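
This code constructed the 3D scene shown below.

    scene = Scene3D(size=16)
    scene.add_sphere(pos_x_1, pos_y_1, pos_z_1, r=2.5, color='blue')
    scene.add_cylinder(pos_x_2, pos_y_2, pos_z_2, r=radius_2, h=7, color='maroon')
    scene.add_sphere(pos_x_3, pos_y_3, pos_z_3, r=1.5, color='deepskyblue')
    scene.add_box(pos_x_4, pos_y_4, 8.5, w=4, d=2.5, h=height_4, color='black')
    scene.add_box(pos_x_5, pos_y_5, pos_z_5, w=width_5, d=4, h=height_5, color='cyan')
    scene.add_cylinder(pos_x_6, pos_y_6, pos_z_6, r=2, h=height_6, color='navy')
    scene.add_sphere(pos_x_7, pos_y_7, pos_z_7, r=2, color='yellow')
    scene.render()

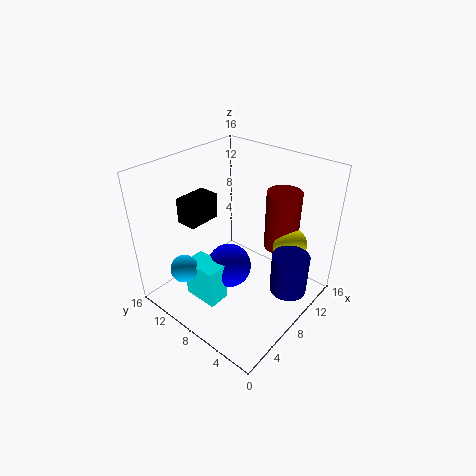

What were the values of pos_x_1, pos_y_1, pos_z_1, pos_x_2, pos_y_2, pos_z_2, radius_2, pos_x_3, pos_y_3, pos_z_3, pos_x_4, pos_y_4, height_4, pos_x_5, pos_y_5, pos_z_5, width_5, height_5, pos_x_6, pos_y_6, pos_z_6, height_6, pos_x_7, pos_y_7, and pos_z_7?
pos_x_1 = 7
pos_y_1 = 8.5
pos_z_1 = 4.5
pos_x_2 = 13
pos_y_2 = 5.5
pos_z_2 = 5.5
radius_2 = 2
pos_x_3 = 2.5
pos_y_3 = 11
pos_z_3 = 5.5
pos_x_4 = 5.5
pos_y_4 = 12.5
height_4 = 3
pos_x_5 = 3
pos_y_5 = 7.5
pos_z_5 = 1.5
width_5 = 2.5
height_5 = 4.5
pos_x_6 = 9.5
pos_y_6 = 2
pos_z_6 = 3
height_6 = 4.5
pos_x_7 = 12.5
pos_y_7 = 4
pos_z_7 = 6.5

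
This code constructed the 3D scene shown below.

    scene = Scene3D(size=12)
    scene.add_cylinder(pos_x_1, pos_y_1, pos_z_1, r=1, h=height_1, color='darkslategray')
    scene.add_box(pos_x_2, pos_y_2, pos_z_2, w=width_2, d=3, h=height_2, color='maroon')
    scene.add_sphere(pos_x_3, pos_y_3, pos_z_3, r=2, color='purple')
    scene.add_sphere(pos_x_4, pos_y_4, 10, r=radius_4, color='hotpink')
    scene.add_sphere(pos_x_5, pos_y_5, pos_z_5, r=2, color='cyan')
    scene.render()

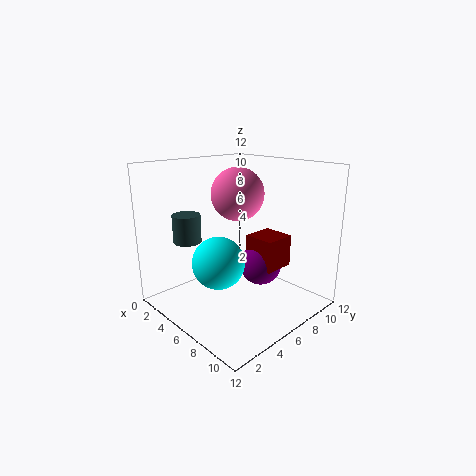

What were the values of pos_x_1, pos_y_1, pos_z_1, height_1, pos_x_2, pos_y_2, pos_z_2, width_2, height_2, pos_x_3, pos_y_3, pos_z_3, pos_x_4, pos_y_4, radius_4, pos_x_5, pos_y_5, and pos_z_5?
pos_x_1 = 6
pos_y_1 = 1
pos_z_1 = 7
height_1 = 2
pos_x_2 = 4
pos_y_2 = 9
pos_z_2 = 2
width_2 = 3
height_2 = 3
pos_x_3 = 5
pos_y_3 = 10
pos_z_3 = 2
pos_x_4 = 7
pos_y_4 = 5
radius_4 = 2
pos_x_5 = 7
pos_y_5 = 3
pos_z_5 = 5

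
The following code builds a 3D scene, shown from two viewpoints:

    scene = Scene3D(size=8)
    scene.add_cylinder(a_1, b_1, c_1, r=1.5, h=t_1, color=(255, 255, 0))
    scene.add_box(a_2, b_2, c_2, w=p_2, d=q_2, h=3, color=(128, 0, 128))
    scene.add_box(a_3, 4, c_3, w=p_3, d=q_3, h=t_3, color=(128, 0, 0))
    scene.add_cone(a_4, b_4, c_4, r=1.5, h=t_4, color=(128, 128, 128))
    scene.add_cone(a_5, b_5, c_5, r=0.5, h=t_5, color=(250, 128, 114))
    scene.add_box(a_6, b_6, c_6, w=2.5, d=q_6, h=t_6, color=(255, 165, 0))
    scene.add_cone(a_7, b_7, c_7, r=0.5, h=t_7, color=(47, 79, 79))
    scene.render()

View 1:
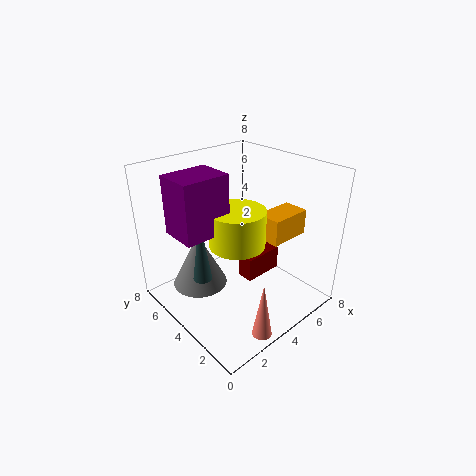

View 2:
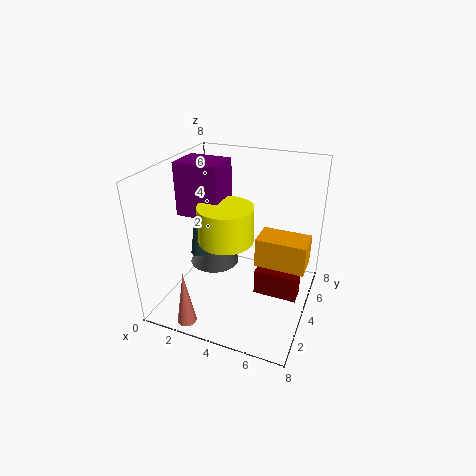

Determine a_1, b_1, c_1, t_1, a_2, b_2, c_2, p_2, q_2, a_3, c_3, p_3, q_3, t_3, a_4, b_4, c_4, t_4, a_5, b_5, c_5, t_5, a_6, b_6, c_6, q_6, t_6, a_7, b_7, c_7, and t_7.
a_1 = 3.5
b_1 = 3.5
c_1 = 4
t_1 = 2
a_2 = 0.5
b_2 = 3.5
c_2 = 5
p_2 = 2.5
q_2 = 2
a_3 = 5
c_3 = 0.5
p_3 = 2.5
q_3 = 1
t_3 = 1.5
a_4 = 2
b_4 = 5
c_4 = 1.5
t_4 = 3
a_5 = 2.5
b_5 = 0.5
c_5 = 0.5
t_5 = 3
a_6 = 5.5
b_6 = 2.5
c_6 = 3.5
q_6 = 1.5
t_6 = 1.5
a_7 = 1.5
b_7 = 4
c_7 = 2.5
t_7 = 3.5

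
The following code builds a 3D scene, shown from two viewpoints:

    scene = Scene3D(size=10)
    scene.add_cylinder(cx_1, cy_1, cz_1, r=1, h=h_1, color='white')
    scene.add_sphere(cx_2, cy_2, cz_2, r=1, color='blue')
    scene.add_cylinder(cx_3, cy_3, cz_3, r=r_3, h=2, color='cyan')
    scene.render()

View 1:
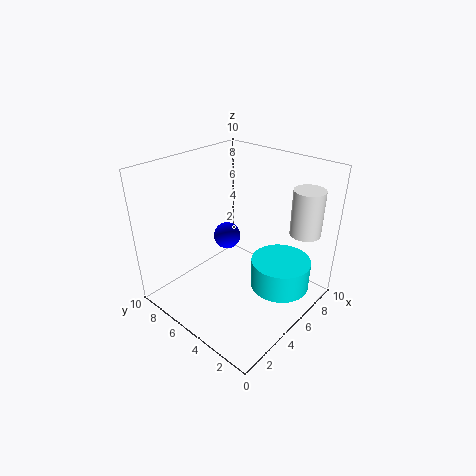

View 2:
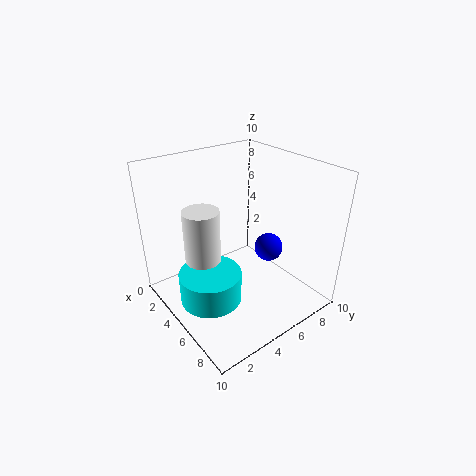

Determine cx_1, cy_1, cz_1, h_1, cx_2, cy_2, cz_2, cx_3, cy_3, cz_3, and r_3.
cx_1 = 7, cy_1 = 1, cz_1 = 6, h_1 = 3, cx_2 = 6, cy_2 = 7, cz_2 = 4, cx_3 = 6, cy_3 = 2, cz_3 = 2, r_3 = 2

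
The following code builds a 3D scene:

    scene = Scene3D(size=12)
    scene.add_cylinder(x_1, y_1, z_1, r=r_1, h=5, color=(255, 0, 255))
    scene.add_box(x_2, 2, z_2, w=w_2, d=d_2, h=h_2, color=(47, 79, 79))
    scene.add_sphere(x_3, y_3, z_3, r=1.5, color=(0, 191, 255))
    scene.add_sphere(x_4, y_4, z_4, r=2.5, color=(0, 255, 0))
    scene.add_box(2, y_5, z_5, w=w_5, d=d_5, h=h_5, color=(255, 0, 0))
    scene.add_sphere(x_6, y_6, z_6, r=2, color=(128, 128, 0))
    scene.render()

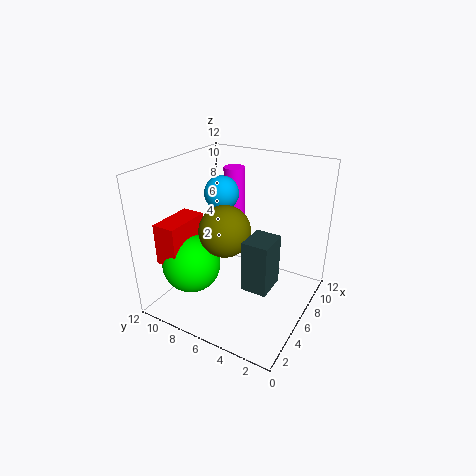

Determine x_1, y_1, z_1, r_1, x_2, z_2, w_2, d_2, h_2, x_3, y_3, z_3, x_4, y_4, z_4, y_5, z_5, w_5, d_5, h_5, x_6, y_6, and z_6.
x_1 = 10.5
y_1 = 9
z_1 = 5.5
r_1 = 1
x_2 = 3
z_2 = 3.5
w_2 = 2.5
d_2 = 2
h_2 = 4
x_3 = 7.5
y_3 = 8.5
z_3 = 9
x_4 = 4
y_4 = 9.5
z_4 = 3.5
y_5 = 9.5
z_5 = 4
w_5 = 4
d_5 = 2
h_5 = 3.5
x_6 = 4
y_6 = 6
z_6 = 7.5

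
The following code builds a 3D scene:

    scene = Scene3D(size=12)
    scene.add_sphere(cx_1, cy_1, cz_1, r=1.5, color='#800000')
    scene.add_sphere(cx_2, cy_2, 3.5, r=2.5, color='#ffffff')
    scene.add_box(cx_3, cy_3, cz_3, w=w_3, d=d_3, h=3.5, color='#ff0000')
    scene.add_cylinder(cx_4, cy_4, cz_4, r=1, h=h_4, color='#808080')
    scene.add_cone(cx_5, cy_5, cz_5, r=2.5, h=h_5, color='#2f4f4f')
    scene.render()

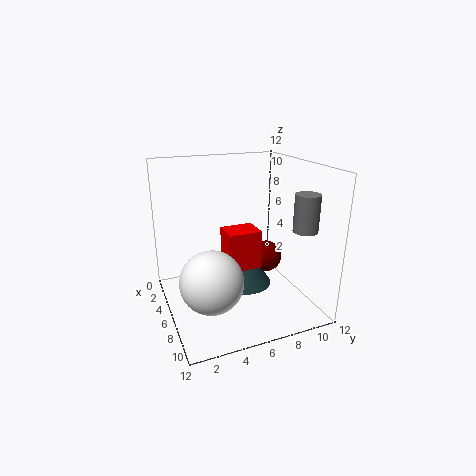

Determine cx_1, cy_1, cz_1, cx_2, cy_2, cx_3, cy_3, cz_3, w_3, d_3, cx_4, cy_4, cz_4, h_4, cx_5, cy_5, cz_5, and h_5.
cx_1 = 3.5, cy_1 = 10, cz_1 = 2.5, cx_2 = 8, cy_2 = 3, cx_3 = 3, cy_3 = 5.5, cz_3 = 2.5, w_3 = 2.5, d_3 = 3, cx_4 = 9, cy_4 = 10.5, cz_4 = 7, h_4 = 3, cx_5 = 4, cy_5 = 7.5, cz_5 = 0.5, h_5 = 3.5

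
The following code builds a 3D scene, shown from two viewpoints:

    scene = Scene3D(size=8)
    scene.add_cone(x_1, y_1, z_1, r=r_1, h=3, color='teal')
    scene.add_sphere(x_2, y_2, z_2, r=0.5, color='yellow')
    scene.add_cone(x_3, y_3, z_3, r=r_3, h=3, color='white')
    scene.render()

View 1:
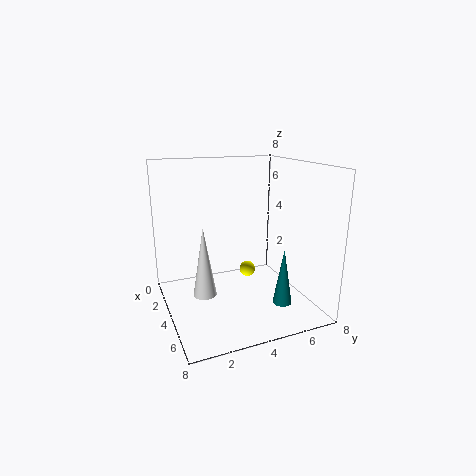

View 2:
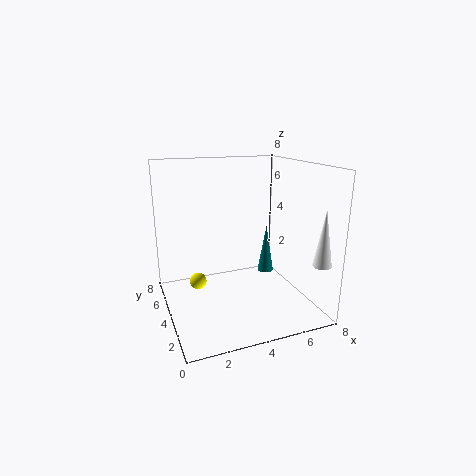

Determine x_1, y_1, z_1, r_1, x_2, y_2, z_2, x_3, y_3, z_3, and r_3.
x_1 = 6.5, y_1 = 5.5, z_1 = 1, r_1 = 0.5, x_2 = 2, y_2 = 5.5, z_2 = 1, x_3 = 7.5, y_3 = 1, z_3 = 3, r_3 = 0.5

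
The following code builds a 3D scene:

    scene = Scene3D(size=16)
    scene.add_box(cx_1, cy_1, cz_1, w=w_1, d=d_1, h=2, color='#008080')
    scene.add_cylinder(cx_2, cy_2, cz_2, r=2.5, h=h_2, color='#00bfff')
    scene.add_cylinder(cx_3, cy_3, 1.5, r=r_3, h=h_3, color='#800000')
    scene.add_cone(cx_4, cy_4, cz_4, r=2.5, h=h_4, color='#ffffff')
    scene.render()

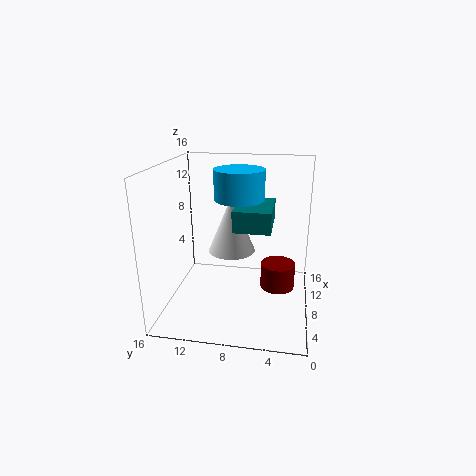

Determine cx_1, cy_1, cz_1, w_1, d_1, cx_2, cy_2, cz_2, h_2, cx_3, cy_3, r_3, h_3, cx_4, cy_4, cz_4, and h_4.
cx_1 = 2
cy_1 = 4
cz_1 = 11
w_1 = 5
d_1 = 3.5
cx_2 = 6
cy_2 = 7.5
cz_2 = 13
h_2 = 3
cx_3 = 9.5
cy_3 = 3.5
r_3 = 2
h_3 = 3
cx_4 = 7
cy_4 = 8.5
cz_4 = 7
h_4 = 6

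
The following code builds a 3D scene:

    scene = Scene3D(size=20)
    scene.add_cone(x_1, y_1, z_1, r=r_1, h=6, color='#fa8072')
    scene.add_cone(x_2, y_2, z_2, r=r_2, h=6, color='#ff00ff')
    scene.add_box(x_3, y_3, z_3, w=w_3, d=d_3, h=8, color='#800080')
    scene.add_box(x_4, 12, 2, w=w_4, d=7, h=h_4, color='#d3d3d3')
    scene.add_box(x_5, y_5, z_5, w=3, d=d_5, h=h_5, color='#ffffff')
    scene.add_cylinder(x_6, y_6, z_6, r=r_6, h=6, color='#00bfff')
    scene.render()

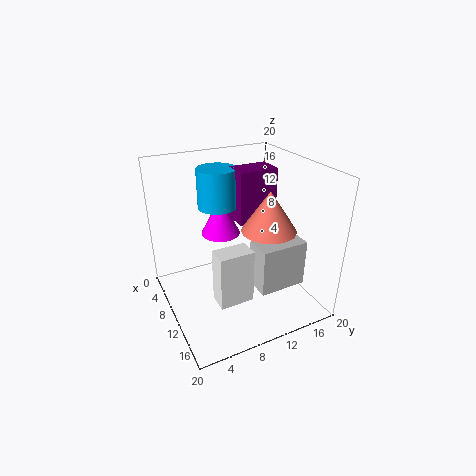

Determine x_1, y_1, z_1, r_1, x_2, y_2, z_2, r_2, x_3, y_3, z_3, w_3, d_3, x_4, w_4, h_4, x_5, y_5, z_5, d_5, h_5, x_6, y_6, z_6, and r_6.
x_1 = 10, y_1 = 15, z_1 = 10, r_1 = 4, x_2 = 4, y_2 = 10, z_2 = 8, r_2 = 3, x_3 = 3, y_3 = 12, z_3 = 10, w_3 = 4, d_3 = 6, x_4 = 10, w_4 = 4, h_4 = 7, x_5 = 10, y_5 = 6, z_5 = 1, d_5 = 5, h_5 = 8, x_6 = 3, y_6 = 10, z_6 = 12, r_6 = 3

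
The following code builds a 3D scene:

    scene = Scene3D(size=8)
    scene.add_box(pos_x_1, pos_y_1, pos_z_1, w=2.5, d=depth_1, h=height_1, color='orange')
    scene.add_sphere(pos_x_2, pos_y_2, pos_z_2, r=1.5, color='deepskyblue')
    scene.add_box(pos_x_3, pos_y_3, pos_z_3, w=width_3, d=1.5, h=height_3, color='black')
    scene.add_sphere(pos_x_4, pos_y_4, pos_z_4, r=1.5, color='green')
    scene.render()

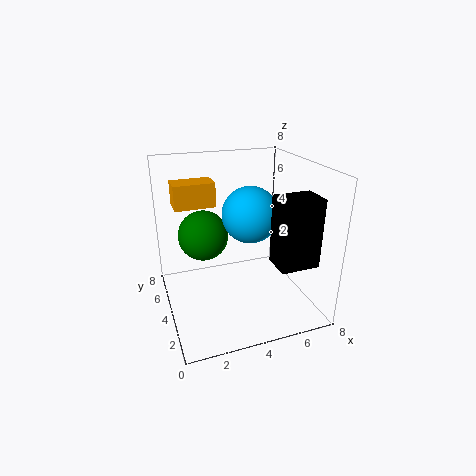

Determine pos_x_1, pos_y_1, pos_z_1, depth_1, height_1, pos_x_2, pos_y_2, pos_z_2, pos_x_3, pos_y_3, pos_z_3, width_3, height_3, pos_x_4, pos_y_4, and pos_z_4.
pos_x_1 = 1; pos_y_1 = 6.5; pos_z_1 = 5; depth_1 = 1.5; height_1 = 1.5; pos_x_2 = 4.5; pos_y_2 = 3.5; pos_z_2 = 5.5; pos_x_3 = 5; pos_y_3 = 0.5; pos_z_3 = 3.5; width_3 = 2; height_3 = 3.5; pos_x_4 = 2.5; pos_y_4 = 6; pos_z_4 = 3.5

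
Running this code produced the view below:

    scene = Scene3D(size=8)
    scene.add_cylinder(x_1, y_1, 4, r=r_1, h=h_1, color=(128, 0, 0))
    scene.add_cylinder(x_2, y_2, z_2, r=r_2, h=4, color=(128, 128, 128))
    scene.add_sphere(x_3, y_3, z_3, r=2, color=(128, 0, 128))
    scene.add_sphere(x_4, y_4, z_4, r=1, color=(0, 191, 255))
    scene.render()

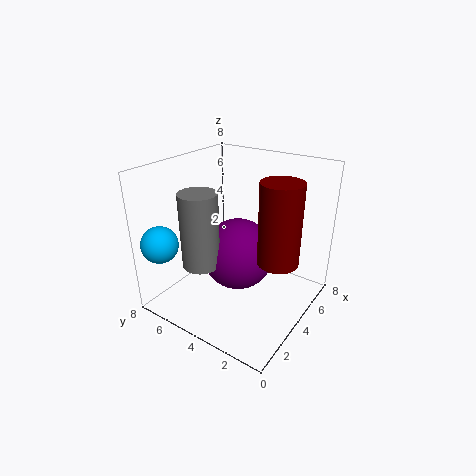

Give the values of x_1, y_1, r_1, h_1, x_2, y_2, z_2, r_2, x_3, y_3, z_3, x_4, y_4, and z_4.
x_1 = 3; y_1 = 1; r_1 = 1; h_1 = 4; x_2 = 2; y_2 = 5; z_2 = 3; r_2 = 1; x_3 = 4; y_3 = 4; z_3 = 3; x_4 = 1; y_4 = 7; z_4 = 4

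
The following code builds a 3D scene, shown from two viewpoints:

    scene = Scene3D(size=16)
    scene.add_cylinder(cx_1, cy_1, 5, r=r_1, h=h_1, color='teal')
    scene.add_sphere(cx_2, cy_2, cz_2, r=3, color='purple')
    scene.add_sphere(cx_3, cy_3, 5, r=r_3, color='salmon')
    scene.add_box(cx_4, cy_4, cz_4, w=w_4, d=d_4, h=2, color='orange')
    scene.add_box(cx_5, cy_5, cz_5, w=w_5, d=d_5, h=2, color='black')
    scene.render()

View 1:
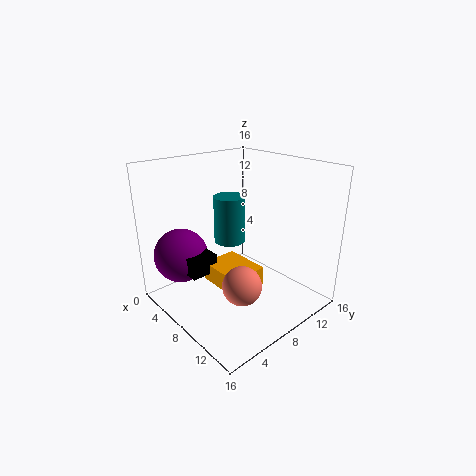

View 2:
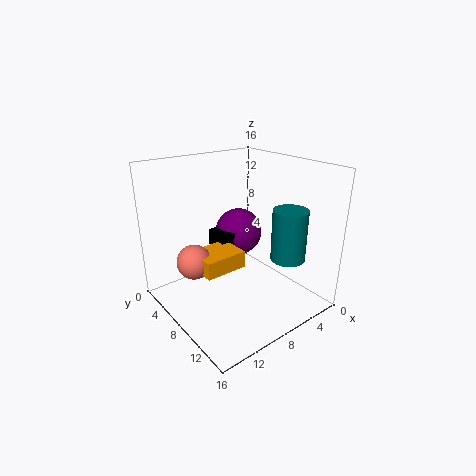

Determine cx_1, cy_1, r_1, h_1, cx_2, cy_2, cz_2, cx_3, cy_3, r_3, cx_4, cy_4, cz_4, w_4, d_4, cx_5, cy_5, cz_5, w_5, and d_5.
cx_1 = 3, cy_1 = 11, r_1 = 2, h_1 = 6, cx_2 = 4, cy_2 = 3, cz_2 = 6, cx_3 = 12, cy_3 = 5, r_3 = 2, cx_4 = 7, cy_4 = 4, cz_4 = 4, w_4 = 5, d_4 = 4, cx_5 = 4, cy_5 = 2, cz_5 = 5, w_5 = 4, d_5 = 3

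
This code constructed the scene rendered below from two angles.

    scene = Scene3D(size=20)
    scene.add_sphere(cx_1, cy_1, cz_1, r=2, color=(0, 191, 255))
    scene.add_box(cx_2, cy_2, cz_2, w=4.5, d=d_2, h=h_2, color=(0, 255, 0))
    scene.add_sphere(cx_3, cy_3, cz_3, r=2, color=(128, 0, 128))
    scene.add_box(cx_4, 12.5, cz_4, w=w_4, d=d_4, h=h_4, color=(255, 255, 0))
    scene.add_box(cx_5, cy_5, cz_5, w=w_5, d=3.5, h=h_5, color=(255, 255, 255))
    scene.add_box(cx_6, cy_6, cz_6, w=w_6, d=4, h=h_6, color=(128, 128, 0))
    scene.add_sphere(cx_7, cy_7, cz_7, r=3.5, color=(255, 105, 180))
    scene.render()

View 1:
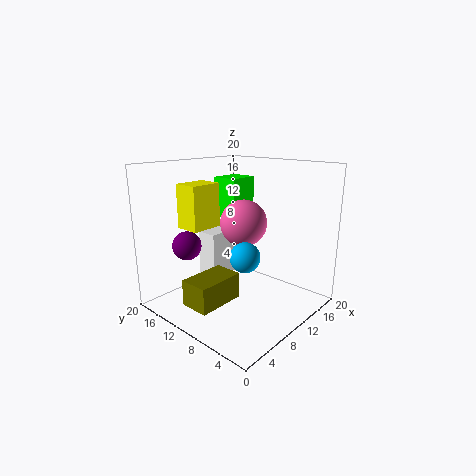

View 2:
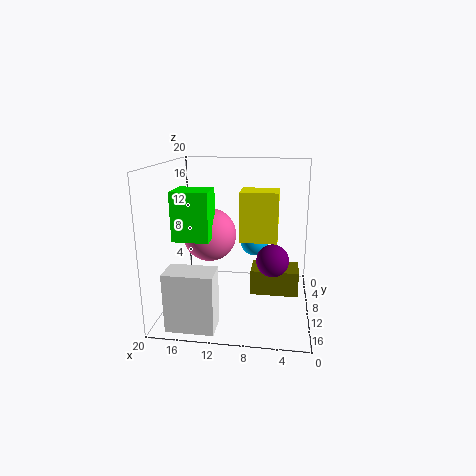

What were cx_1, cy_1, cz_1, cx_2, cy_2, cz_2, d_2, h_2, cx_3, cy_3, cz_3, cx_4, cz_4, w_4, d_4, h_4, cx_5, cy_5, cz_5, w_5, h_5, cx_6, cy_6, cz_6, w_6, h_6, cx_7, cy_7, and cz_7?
cx_1 = 8
cy_1 = 7
cz_1 = 8.5
cx_2 = 12.5
cy_2 = 13
cz_2 = 11.5
d_2 = 4
h_2 = 6
cx_3 = 5
cy_3 = 15
cz_3 = 9
cx_4 = 4.5
cz_4 = 11.5
w_4 = 4.5
d_4 = 3.5
h_4 = 6
cx_5 = 11.5
cy_5 = 16.5
cz_5 = 1
w_5 = 6
h_5 = 7.5
cx_6 = 1.5
cy_6 = 8
cz_6 = 2.5
w_6 = 6.5
h_6 = 3.5
cx_7 = 13.5
cy_7 = 12
cz_7 = 11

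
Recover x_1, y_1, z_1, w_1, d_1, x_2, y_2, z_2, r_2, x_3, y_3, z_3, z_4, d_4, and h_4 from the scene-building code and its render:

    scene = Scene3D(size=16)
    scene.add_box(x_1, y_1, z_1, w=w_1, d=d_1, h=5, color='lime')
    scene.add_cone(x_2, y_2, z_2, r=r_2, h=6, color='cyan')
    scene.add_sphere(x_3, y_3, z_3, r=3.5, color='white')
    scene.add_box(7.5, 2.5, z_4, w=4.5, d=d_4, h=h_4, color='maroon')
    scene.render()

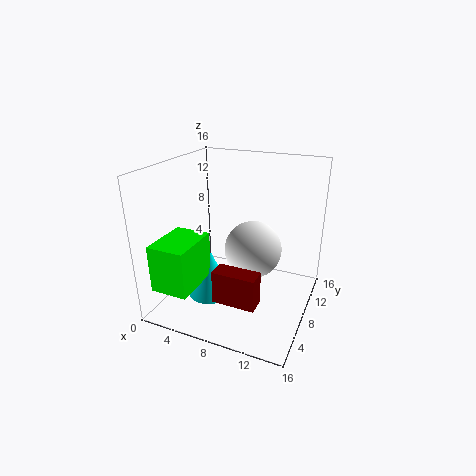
x_1 = 1.5, y_1 = 0.5, z_1 = 4, w_1 = 4, d_1 = 5.5, x_2 = 5, y_2 = 6.5, z_2 = 1, r_2 = 2.5, x_3 = 8.5, y_3 = 11.5, z_3 = 5, z_4 = 3, d_4 = 2, h_4 = 3.5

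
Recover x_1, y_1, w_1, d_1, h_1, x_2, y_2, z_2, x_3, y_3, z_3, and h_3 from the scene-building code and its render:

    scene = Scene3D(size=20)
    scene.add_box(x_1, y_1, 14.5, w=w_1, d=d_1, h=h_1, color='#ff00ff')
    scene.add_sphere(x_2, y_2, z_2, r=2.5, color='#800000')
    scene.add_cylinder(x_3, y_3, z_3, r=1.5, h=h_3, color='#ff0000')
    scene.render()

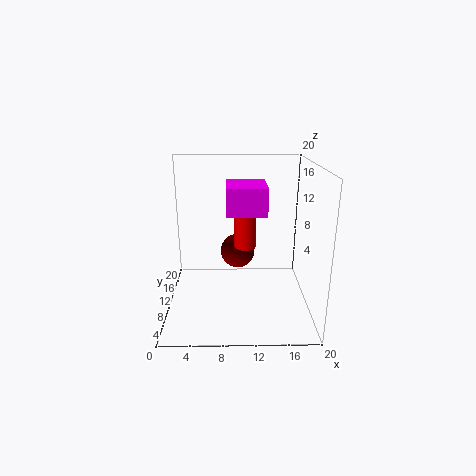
x_1 = 8.5; y_1 = 5; w_1 = 5; d_1 = 6; h_1 = 3.5; x_2 = 10; y_2 = 12.5; z_2 = 7; x_3 = 11; y_3 = 10.5; z_3 = 8.5; h_3 = 5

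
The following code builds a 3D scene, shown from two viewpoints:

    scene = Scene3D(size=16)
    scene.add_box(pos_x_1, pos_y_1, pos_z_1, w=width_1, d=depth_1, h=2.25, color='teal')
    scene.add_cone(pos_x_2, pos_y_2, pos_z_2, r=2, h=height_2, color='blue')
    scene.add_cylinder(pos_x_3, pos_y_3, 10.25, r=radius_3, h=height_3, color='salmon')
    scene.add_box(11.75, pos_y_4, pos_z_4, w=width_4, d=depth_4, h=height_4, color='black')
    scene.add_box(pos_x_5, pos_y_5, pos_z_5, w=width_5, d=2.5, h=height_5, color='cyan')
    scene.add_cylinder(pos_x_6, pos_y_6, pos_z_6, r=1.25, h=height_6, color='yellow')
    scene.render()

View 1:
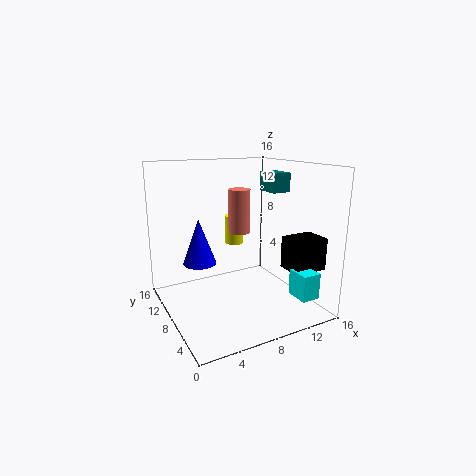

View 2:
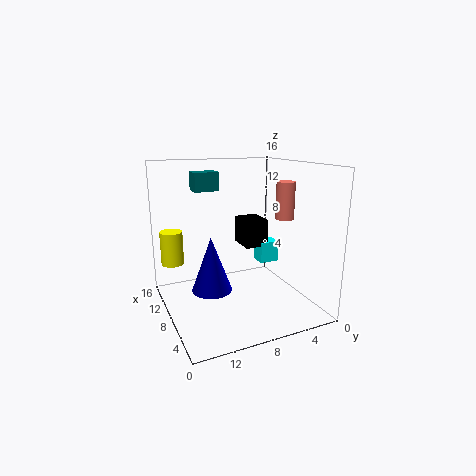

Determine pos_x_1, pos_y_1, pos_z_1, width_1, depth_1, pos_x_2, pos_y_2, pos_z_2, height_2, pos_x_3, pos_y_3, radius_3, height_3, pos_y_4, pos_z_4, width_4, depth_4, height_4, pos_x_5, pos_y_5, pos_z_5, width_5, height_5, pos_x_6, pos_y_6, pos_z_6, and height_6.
pos_x_1 = 12.75, pos_y_1 = 8.25, pos_z_1 = 12.5, width_1 = 2.25, depth_1 = 3, pos_x_2 = 5, pos_y_2 = 12.25, pos_z_2 = 4, height_2 = 5.5, pos_x_3 = 5.75, pos_y_3 = 3.5, radius_3 = 1, height_3 = 4, pos_y_4 = 2, pos_z_4 = 5, width_4 = 3.75, depth_4 = 3, height_4 = 3.5, pos_x_5 = 11.5, pos_y_5 = 0.5, pos_z_5 = 2.75, width_5 = 2, height_5 = 2.75, pos_x_6 = 11, pos_y_6 = 14.75, pos_z_6 = 5, height_6 = 3.75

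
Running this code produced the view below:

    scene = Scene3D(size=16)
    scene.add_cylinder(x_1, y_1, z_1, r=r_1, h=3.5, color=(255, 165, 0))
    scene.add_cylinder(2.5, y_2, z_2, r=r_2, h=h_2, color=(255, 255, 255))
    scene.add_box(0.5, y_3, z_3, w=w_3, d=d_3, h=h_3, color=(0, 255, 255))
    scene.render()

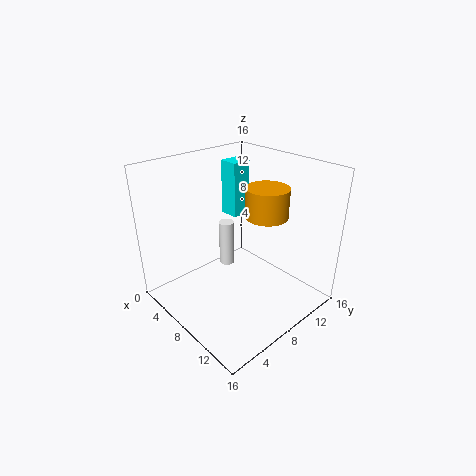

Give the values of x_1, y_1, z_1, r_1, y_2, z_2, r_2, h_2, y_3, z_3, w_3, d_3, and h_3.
x_1 = 8.5, y_1 = 12, z_1 = 9.5, r_1 = 2.5, y_2 = 11, z_2 = 1, r_2 = 1, h_2 = 6, y_3 = 12, z_3 = 7.5, w_3 = 2.5, d_3 = 2.5, h_3 = 7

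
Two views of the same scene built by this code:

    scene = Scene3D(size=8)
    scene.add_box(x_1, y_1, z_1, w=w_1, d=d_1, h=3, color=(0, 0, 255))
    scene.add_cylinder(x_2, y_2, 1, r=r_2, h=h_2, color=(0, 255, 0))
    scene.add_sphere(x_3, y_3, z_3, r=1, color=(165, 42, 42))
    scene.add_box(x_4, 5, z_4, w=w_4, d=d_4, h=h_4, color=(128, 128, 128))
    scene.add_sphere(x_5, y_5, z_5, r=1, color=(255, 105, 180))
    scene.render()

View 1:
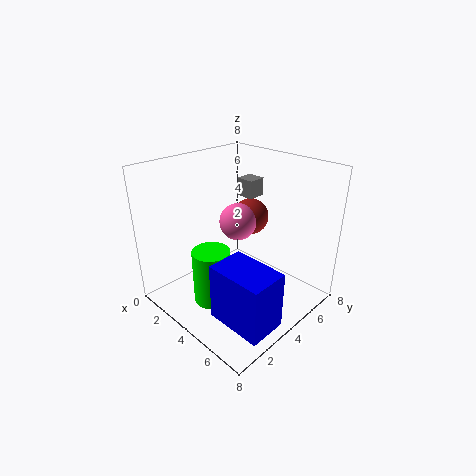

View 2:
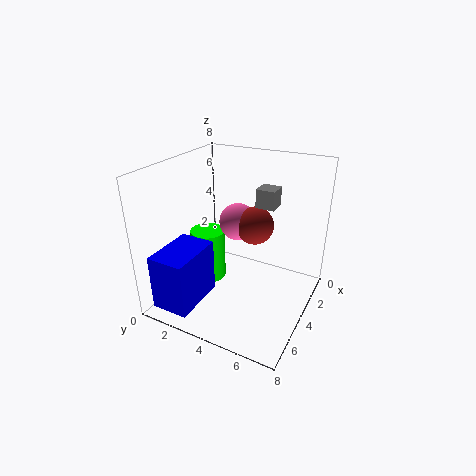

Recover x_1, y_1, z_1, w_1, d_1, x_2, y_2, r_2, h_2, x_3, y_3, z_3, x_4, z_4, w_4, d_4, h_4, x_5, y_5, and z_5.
x_1 = 5; y_1 = 1; z_1 = 1; w_1 = 3; d_1 = 2; x_2 = 4; y_2 = 2; r_2 = 1; h_2 = 3; x_3 = 4; y_3 = 5; z_3 = 5; x_4 = 3; z_4 = 6; w_4 = 1; d_4 = 1; h_4 = 1; x_5 = 4; y_5 = 4; z_5 = 5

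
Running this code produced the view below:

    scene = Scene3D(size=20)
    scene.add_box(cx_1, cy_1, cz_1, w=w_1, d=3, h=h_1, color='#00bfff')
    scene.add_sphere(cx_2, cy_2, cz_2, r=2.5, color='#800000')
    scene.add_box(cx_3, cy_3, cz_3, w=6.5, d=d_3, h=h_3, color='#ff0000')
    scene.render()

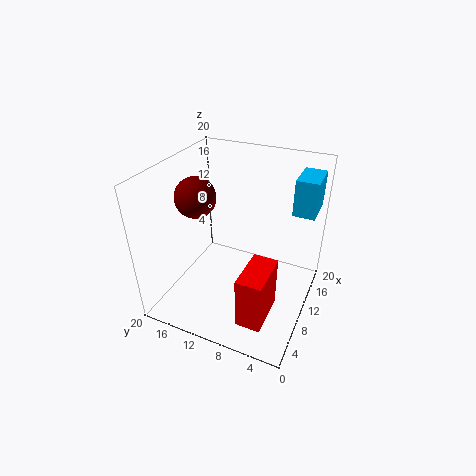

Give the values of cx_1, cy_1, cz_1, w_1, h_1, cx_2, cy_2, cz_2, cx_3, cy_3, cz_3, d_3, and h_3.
cx_1 = 13, cy_1 = 0.5, cz_1 = 13.5, w_1 = 5, h_1 = 5, cx_2 = 5.5, cy_2 = 13.5, cz_2 = 17.5, cx_3 = 3.5, cy_3 = 4, cz_3 = 0.5, d_3 = 3.5, h_3 = 7.5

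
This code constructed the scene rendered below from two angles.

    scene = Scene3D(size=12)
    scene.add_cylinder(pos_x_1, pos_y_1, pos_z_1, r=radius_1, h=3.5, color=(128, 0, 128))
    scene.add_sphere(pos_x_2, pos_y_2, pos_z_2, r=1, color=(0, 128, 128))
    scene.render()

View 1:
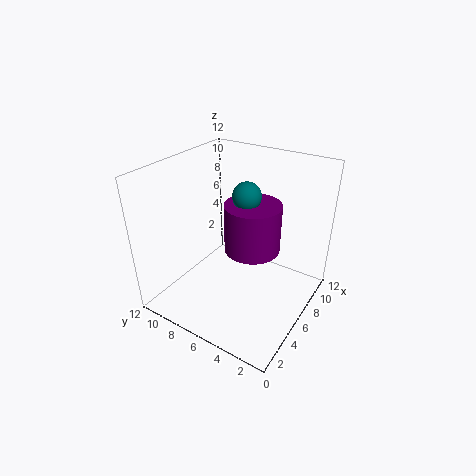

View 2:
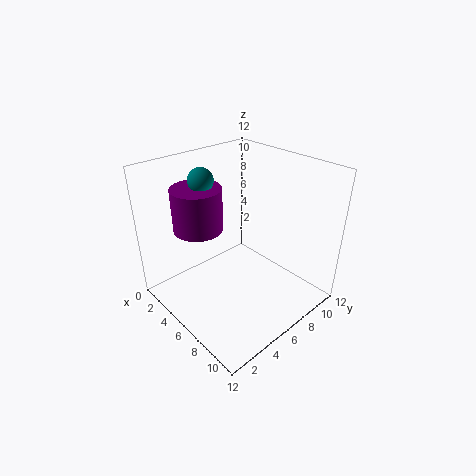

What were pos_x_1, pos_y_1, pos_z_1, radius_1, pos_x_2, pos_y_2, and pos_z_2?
pos_x_1 = 4
pos_y_1 = 3.5
pos_z_1 = 7
radius_1 = 2
pos_x_2 = 4
pos_y_2 = 4
pos_z_2 = 11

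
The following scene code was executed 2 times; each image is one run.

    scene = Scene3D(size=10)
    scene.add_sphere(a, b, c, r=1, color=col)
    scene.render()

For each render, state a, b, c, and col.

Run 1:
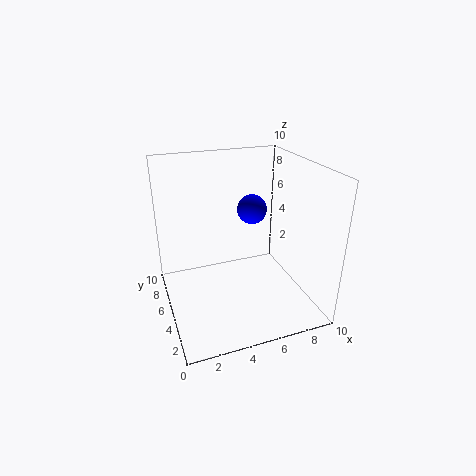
a = 6
b = 5
c = 7
col = 'blue'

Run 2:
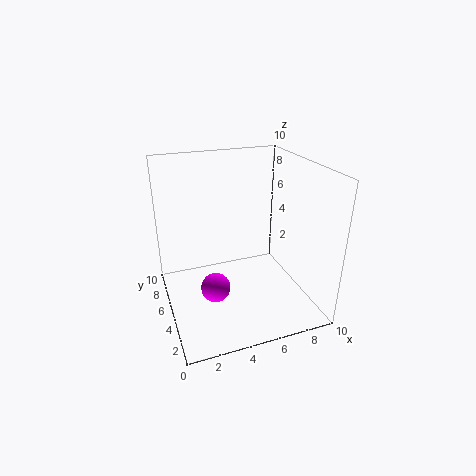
a = 3
b = 4
c = 2
col = 'magenta'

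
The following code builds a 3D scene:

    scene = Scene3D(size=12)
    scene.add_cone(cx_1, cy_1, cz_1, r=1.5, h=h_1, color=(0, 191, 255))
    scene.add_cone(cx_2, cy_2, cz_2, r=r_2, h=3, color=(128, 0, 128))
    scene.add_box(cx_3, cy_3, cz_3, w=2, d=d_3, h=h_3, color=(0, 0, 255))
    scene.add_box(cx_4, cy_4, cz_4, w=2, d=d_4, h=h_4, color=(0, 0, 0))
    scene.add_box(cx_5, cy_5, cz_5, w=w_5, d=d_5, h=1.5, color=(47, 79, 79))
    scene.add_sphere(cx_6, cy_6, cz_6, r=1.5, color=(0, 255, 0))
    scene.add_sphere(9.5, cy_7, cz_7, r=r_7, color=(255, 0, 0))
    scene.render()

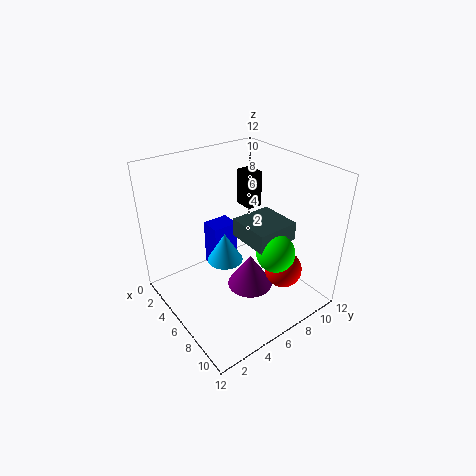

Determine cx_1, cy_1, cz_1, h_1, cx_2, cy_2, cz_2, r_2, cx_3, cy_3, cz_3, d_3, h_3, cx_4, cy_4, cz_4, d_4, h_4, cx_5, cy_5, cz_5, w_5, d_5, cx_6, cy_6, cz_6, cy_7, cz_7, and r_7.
cx_1 = 5.5
cy_1 = 5
cz_1 = 4
h_1 = 2.5
cx_2 = 6.5
cy_2 = 7
cz_2 = 1
r_2 = 2
cx_3 = 0.5
cy_3 = 6
cz_3 = 0.5
d_3 = 2.5
h_3 = 4.5
cx_4 = 0.5
cy_4 = 10
cz_4 = 6
d_4 = 1.5
h_4 = 3.5
cx_5 = 6
cy_5 = 5.5
cz_5 = 6.5
w_5 = 3.5
d_5 = 3.5
cx_6 = 9.5
cy_6 = 7
cz_6 = 6
cy_7 = 8
cz_7 = 4
r_7 = 1.5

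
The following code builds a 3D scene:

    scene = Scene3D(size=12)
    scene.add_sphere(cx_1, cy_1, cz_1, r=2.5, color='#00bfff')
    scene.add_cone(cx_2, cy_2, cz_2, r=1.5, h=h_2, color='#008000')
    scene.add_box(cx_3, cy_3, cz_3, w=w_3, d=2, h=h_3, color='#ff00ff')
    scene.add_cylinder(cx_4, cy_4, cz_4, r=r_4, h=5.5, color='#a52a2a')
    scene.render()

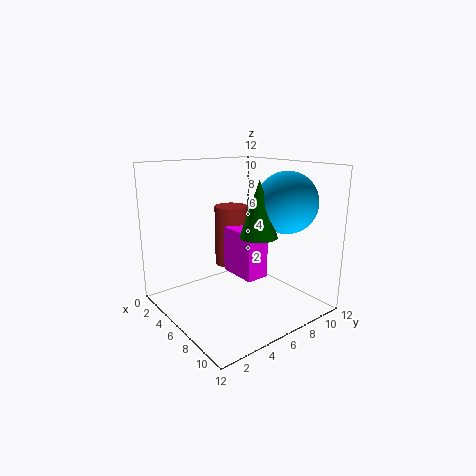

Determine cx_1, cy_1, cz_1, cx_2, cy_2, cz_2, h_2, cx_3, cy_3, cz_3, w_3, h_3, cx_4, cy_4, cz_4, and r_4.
cx_1 = 8.5
cy_1 = 9
cz_1 = 9
cx_2 = 8
cy_2 = 6.5
cz_2 = 6.5
h_2 = 4.5
cx_3 = 4
cy_3 = 6
cz_3 = 2.5
w_3 = 3.5
h_3 = 4
cx_4 = 3
cy_4 = 7.5
cz_4 = 2.5
r_4 = 1.5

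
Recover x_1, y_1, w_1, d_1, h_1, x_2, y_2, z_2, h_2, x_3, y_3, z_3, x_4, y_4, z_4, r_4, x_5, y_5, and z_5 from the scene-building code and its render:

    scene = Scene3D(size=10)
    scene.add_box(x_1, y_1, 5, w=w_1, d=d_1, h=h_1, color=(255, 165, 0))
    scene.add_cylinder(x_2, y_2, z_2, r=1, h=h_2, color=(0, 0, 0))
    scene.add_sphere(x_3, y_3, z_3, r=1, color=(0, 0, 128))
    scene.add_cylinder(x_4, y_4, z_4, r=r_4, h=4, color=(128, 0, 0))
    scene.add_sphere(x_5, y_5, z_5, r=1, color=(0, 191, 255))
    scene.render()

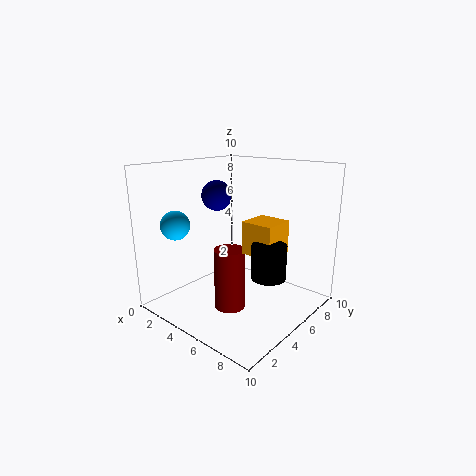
x_1 = 7
y_1 = 3
w_1 = 2
d_1 = 2
h_1 = 2
x_2 = 9
y_2 = 3
z_2 = 4
h_2 = 2
x_3 = 4
y_3 = 4
z_3 = 8
x_4 = 6
y_4 = 3
z_4 = 1
r_4 = 1
x_5 = 2
y_5 = 2
z_5 = 6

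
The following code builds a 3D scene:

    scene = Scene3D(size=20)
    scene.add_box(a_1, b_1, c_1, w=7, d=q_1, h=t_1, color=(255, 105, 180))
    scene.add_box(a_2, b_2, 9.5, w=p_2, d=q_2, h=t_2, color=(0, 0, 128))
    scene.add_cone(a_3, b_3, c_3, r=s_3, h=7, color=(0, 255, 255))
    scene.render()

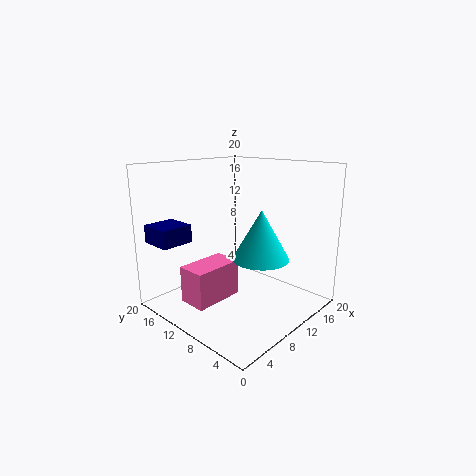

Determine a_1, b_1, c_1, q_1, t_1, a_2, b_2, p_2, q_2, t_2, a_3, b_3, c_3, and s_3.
a_1 = 2.5
b_1 = 9.5
c_1 = 2
q_1 = 4
t_1 = 5
a_2 = 1
b_2 = 14.5
p_2 = 4.5
q_2 = 4.5
t_2 = 2.5
a_3 = 12
b_3 = 7.5
c_3 = 7
s_3 = 4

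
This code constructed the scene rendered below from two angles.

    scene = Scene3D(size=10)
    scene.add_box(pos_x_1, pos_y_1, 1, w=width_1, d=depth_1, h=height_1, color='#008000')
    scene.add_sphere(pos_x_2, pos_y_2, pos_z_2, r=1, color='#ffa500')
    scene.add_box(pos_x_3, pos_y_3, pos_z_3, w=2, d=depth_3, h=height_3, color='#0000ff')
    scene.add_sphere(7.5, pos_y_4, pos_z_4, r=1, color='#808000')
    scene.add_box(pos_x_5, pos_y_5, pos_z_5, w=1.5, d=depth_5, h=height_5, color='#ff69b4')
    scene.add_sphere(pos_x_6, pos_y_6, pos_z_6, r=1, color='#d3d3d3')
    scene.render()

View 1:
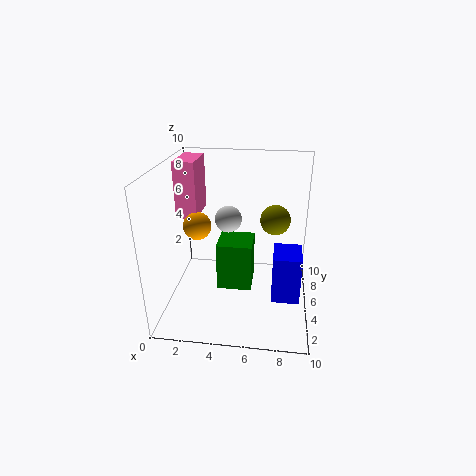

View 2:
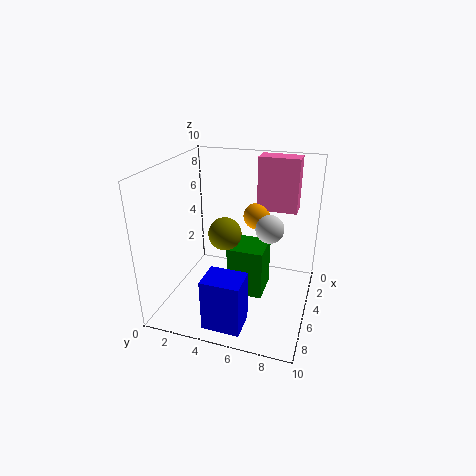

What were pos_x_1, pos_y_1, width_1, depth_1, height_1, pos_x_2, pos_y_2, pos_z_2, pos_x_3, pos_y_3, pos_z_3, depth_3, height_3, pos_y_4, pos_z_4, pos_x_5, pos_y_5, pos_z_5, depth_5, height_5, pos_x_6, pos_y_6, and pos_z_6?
pos_x_1 = 3.5
pos_y_1 = 4.5
width_1 = 2.5
depth_1 = 2.5
height_1 = 3.5
pos_x_2 = 2
pos_y_2 = 5.5
pos_z_2 = 5.5
pos_x_3 = 7.5
pos_y_3 = 4
pos_z_3 = 0.5
depth_3 = 2.5
height_3 = 3.5
pos_y_4 = 5
pos_z_4 = 6.5
pos_x_5 = 0.5
pos_y_5 = 5.5
pos_z_5 = 6
depth_5 = 3
height_5 = 4
pos_x_6 = 4
pos_y_6 = 7
pos_z_6 = 5.5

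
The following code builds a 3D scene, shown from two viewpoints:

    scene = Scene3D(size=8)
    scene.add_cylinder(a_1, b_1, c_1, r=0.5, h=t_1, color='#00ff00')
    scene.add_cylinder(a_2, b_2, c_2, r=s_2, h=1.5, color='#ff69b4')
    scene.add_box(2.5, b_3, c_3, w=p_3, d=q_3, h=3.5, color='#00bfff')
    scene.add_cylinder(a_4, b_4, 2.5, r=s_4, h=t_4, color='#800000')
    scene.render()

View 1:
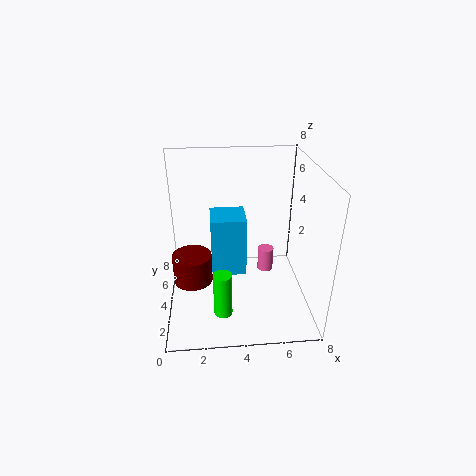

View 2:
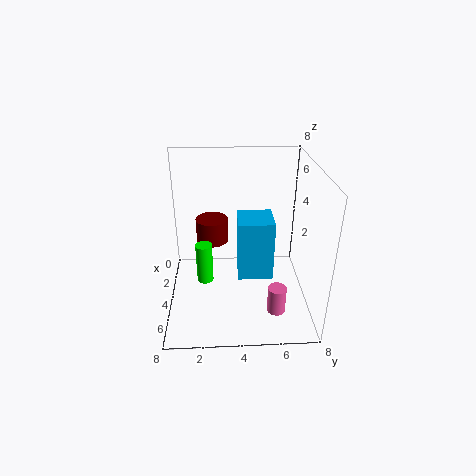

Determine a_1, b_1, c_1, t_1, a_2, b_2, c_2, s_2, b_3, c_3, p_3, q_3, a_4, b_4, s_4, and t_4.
a_1 = 3, b_1 = 2, c_1 = 0.5, t_1 = 2.5, a_2 = 6, b_2 = 6, c_2 = 0.5, s_2 = 0.5, b_3 = 4, c_3 = 1.5, p_3 = 2, q_3 = 2, a_4 = 1.5, b_4 = 2.5, s_4 = 1, t_4 = 1.5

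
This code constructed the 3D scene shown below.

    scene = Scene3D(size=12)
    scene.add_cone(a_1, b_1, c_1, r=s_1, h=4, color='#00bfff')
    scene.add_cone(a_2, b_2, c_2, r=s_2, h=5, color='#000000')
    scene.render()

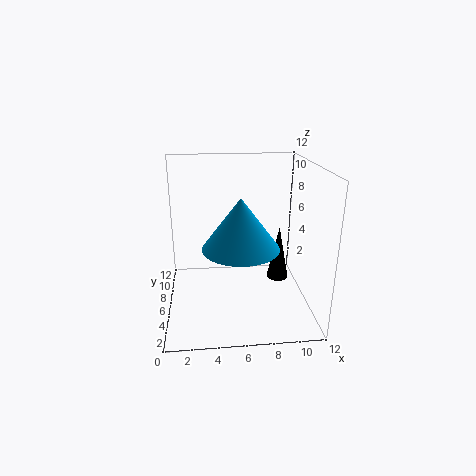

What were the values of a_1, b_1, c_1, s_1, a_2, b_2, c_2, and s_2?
a_1 = 6; b_1 = 4; c_1 = 6; s_1 = 3; a_2 = 10; b_2 = 8; c_2 = 1; s_2 = 1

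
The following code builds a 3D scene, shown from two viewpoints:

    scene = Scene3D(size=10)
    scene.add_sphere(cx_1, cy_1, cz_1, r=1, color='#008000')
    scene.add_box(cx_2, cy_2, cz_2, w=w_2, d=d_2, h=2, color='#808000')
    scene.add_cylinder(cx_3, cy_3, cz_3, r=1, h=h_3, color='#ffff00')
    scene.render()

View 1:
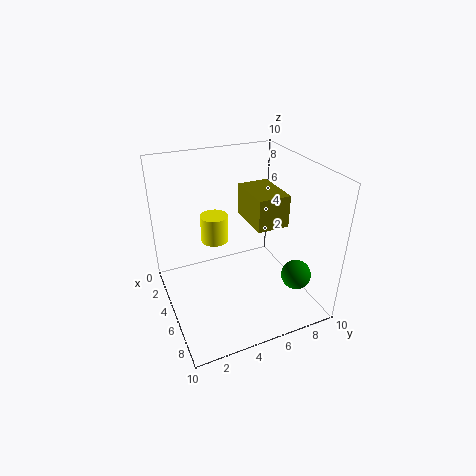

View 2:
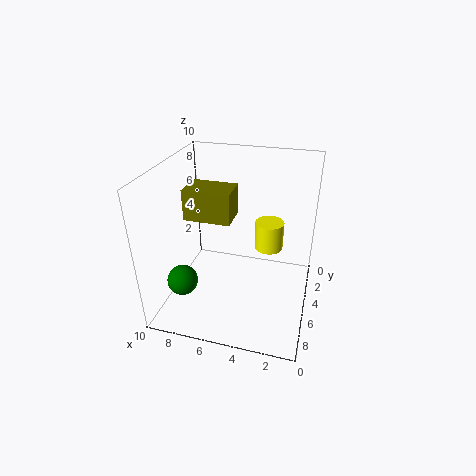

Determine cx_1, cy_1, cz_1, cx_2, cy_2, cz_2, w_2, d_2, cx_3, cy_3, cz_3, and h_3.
cx_1 = 8, cy_1 = 8, cz_1 = 3, cx_2 = 5, cy_2 = 5, cz_2 = 7, w_2 = 3, d_2 = 2, cx_3 = 3, cy_3 = 4, cz_3 = 4, h_3 = 2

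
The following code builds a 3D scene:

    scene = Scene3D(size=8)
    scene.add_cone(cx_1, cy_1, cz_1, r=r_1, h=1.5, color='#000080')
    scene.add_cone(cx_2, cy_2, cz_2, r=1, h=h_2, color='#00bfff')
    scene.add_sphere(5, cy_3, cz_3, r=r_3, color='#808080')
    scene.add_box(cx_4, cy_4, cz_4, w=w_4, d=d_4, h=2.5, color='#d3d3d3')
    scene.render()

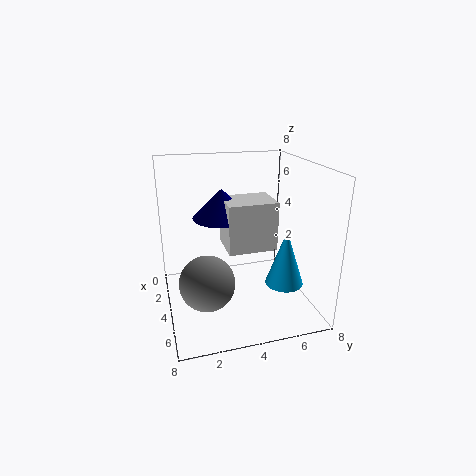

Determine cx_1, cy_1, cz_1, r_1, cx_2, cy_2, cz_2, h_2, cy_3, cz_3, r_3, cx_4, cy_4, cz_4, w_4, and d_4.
cx_1 = 4.5; cy_1 = 3; cz_1 = 5.5; r_1 = 1.5; cx_2 = 6; cy_2 = 6; cz_2 = 2; h_2 = 3; cy_3 = 2; cz_3 = 2; r_3 = 1.5; cx_4 = 4; cy_4 = 3; cz_4 = 4; w_4 = 2; d_4 = 2.5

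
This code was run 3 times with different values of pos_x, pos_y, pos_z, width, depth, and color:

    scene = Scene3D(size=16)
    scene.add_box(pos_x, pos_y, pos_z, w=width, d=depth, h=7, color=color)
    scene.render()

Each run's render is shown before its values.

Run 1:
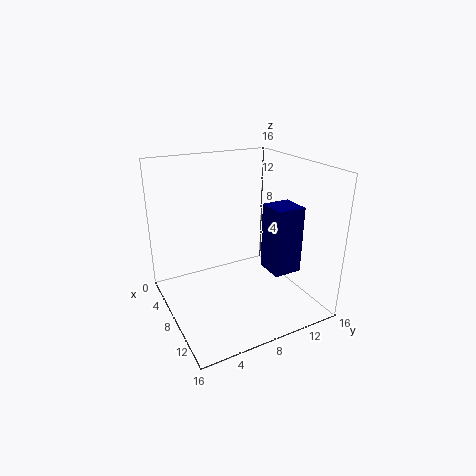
pos_x = 10.5, pos_y = 9.5, pos_z = 5.5, width = 3, depth = 3, color = 'navy'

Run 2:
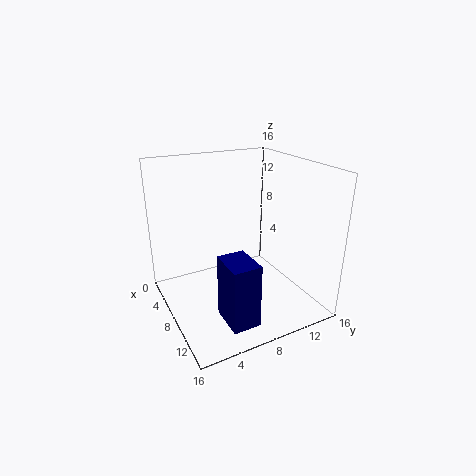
pos_x = 10, pos_y = 4.5, pos_z = 0.5, width = 4, depth = 3, color = 'navy'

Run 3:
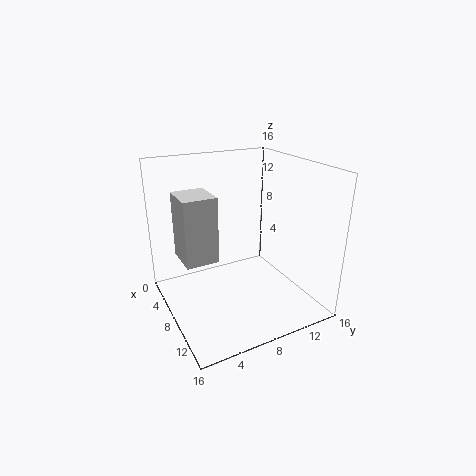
pos_x = 5.5, pos_y = 1.5, pos_z = 6.5, width = 4, depth = 3.5, color = 'lightgray'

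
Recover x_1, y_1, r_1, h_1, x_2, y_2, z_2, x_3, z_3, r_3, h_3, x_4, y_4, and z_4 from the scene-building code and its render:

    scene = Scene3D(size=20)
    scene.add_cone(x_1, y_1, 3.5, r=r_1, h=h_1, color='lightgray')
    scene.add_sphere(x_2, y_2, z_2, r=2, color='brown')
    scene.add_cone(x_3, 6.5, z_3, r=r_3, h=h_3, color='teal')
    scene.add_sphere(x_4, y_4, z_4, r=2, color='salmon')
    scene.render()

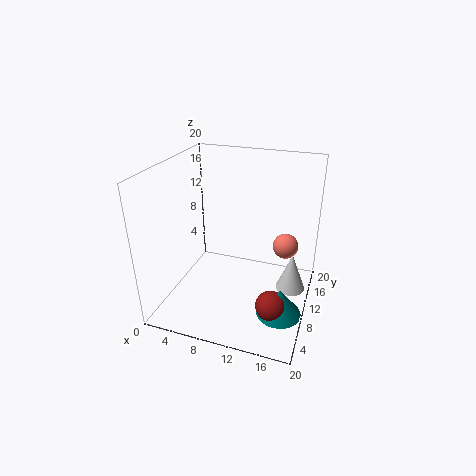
x_1 = 17.75
y_1 = 10
r_1 = 2
h_1 = 5.25
x_2 = 16
y_2 = 5.75
z_2 = 3
x_3 = 17
z_3 = 1.5
r_3 = 3
h_3 = 3.75
x_4 = 15.5
y_4 = 17.25
z_4 = 5.75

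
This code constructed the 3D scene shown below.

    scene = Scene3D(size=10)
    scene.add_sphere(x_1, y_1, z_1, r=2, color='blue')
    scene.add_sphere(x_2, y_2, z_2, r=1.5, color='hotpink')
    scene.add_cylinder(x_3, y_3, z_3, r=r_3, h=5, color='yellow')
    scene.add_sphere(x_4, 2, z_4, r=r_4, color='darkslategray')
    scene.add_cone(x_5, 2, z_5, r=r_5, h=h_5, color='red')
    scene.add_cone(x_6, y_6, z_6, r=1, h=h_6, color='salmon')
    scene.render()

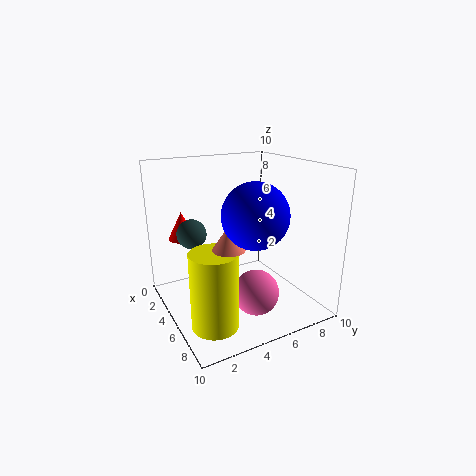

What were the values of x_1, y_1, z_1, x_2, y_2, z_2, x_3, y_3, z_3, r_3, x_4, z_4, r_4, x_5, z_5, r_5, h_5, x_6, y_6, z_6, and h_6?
x_1 = 8; y_1 = 4.5; z_1 = 7.5; x_2 = 7.5; y_2 = 5; z_2 = 2; x_3 = 7.5; y_3 = 2; z_3 = 0.5; r_3 = 1.5; x_4 = 4; z_4 = 5.5; r_4 = 1; x_5 = 2; z_5 = 4.5; r_5 = 1; h_5 = 2; x_6 = 7.5; y_6 = 3; z_6 = 5.5; h_6 = 1.5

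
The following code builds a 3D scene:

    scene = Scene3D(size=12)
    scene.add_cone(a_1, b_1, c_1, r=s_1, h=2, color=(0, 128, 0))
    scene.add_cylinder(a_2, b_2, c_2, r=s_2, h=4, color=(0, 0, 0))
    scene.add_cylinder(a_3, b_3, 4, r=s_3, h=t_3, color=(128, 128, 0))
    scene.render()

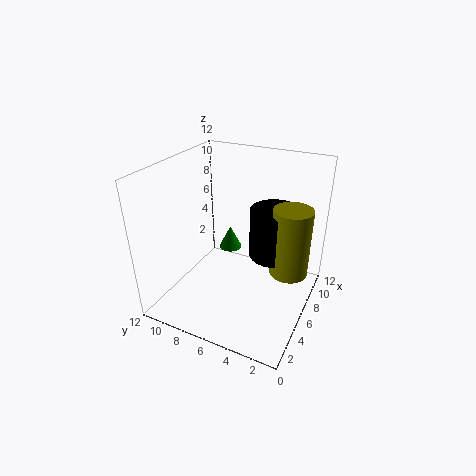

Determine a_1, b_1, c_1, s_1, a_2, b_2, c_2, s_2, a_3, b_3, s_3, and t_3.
a_1 = 7.5; b_1 = 7.5; c_1 = 4; s_1 = 1; a_2 = 6.5; b_2 = 3; c_2 = 5; s_2 = 2; a_3 = 6; b_3 = 1.5; s_3 = 1.5; t_3 = 5.5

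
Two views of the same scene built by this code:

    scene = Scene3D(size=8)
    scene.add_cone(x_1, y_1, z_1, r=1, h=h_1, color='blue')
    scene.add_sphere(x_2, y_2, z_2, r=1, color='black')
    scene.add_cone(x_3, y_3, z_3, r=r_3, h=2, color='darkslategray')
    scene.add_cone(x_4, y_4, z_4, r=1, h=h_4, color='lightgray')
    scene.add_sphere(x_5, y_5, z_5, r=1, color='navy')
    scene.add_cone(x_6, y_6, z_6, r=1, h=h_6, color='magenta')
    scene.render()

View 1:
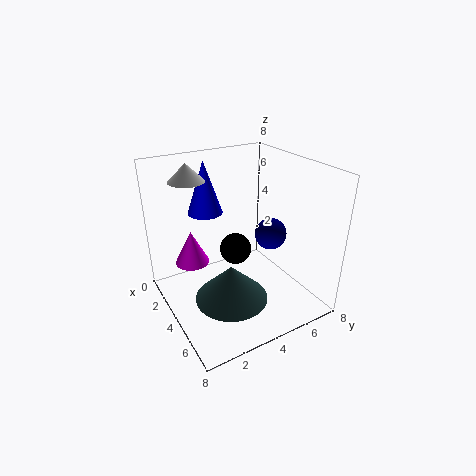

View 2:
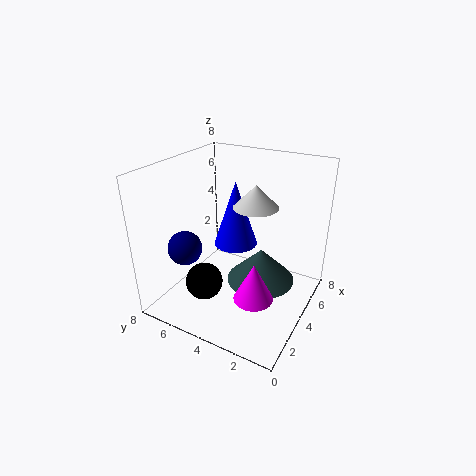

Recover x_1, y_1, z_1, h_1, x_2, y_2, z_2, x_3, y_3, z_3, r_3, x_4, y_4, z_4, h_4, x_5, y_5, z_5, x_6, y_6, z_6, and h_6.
x_1 = 2
y_1 = 3
z_1 = 5
h_1 = 3
x_2 = 2
y_2 = 5
z_2 = 2
x_3 = 5
y_3 = 3
z_3 = 1
r_3 = 2
x_4 = 2
y_4 = 2
z_4 = 7
h_4 = 1
x_5 = 3
y_5 = 7
z_5 = 3
x_6 = 2
y_6 = 2
z_6 = 2
h_6 = 2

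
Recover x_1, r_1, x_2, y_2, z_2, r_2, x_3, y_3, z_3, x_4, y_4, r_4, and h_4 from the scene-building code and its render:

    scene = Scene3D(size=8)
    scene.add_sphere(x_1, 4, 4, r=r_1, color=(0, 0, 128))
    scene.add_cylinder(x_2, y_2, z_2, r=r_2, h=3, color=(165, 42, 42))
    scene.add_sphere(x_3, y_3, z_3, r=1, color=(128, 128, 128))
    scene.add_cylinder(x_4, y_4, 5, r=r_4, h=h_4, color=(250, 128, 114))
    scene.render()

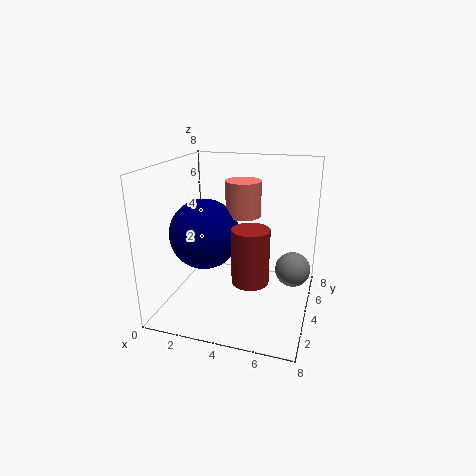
x_1 = 2, r_1 = 2, x_2 = 5, y_2 = 3, z_2 = 2, r_2 = 1, x_3 = 7, y_3 = 5, z_3 = 2, x_4 = 4, y_4 = 5, r_4 = 1, h_4 = 2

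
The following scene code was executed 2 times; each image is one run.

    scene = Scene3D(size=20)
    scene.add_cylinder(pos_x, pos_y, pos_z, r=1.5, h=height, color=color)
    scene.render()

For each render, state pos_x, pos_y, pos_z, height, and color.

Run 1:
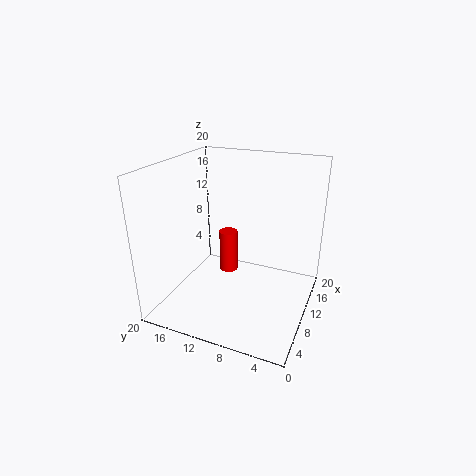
pos_x = 16.5; pos_y = 14.5; pos_z = 0.5; height = 7; color = 'red'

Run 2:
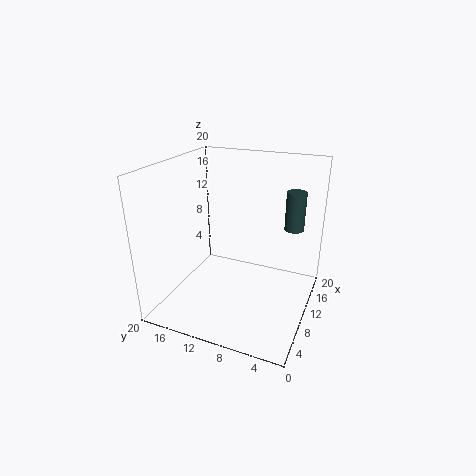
pos_x = 18; pos_y = 4; pos_z = 9; height = 6; color = 'darkslategray'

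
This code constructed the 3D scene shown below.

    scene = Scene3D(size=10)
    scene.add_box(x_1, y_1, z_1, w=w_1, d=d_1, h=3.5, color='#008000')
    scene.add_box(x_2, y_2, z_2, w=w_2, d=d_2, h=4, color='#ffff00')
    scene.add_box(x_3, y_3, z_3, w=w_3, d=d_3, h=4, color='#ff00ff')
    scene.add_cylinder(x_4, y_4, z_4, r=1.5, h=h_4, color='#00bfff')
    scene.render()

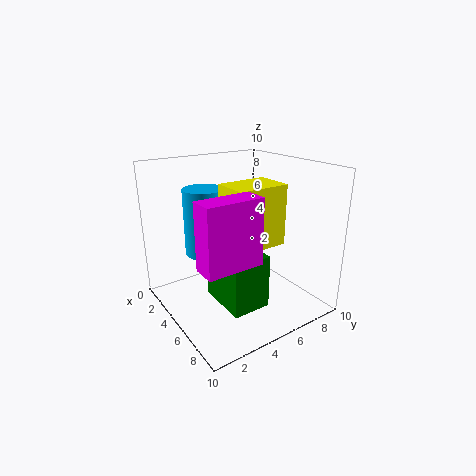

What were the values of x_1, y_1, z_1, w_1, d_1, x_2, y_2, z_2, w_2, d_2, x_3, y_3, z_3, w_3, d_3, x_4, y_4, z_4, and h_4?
x_1 = 5; y_1 = 2.5; z_1 = 1.5; w_1 = 3.5; d_1 = 2.5; x_2 = 5; y_2 = 3.5; z_2 = 5; w_2 = 2.5; d_2 = 3.5; x_3 = 7.5; y_3 = 0.5; z_3 = 5; w_3 = 1.5; d_3 = 3.5; x_4 = 2; y_4 = 4; z_4 = 3; h_4 = 5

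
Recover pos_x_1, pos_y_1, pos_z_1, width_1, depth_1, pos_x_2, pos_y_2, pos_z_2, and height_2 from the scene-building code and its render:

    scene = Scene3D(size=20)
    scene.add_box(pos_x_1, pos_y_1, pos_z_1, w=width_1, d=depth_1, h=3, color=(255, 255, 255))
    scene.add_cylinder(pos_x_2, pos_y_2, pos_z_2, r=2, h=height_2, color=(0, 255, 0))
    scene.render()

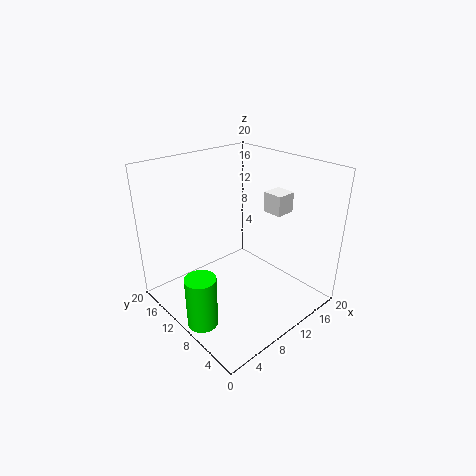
pos_x_1 = 16, pos_y_1 = 8, pos_z_1 = 12, width_1 = 3, depth_1 = 3, pos_x_2 = 2, pos_y_2 = 8, pos_z_2 = 1, height_2 = 7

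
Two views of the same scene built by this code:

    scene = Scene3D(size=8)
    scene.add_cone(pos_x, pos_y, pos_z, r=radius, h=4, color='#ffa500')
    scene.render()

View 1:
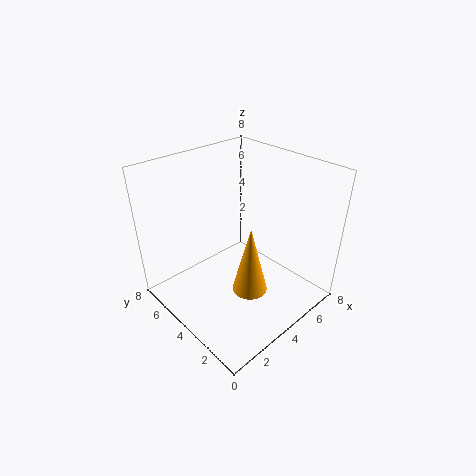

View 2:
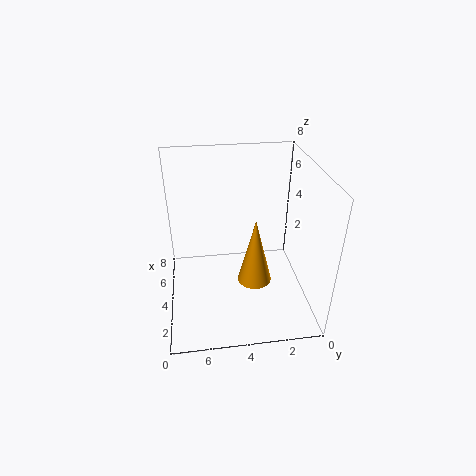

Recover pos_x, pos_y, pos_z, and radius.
pos_x = 4
pos_y = 3
pos_z = 1
radius = 1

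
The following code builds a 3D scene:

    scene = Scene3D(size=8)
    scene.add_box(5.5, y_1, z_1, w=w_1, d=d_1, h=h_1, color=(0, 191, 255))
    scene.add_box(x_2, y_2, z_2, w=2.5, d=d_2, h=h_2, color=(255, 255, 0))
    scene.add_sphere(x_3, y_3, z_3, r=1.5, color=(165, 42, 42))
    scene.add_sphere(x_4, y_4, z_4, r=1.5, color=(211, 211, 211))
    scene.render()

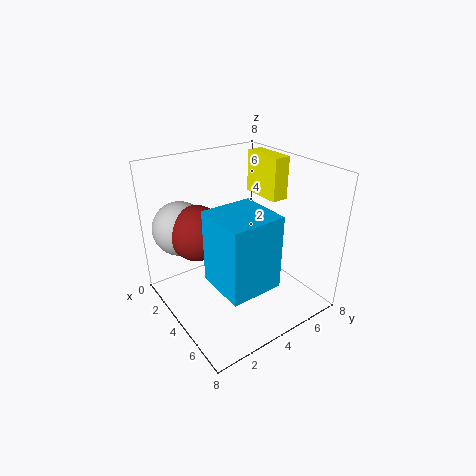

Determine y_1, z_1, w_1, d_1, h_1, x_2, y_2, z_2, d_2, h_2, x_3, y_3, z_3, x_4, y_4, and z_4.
y_1 = 1, z_1 = 3.5, w_1 = 2.5, d_1 = 2.5, h_1 = 3.5, x_2 = 1.5, y_2 = 6.5, z_2 = 5.5, d_2 = 1, h_2 = 2.5, x_3 = 3, y_3 = 2, z_3 = 4.5, x_4 = 2, y_4 = 1.5, z_4 = 4.5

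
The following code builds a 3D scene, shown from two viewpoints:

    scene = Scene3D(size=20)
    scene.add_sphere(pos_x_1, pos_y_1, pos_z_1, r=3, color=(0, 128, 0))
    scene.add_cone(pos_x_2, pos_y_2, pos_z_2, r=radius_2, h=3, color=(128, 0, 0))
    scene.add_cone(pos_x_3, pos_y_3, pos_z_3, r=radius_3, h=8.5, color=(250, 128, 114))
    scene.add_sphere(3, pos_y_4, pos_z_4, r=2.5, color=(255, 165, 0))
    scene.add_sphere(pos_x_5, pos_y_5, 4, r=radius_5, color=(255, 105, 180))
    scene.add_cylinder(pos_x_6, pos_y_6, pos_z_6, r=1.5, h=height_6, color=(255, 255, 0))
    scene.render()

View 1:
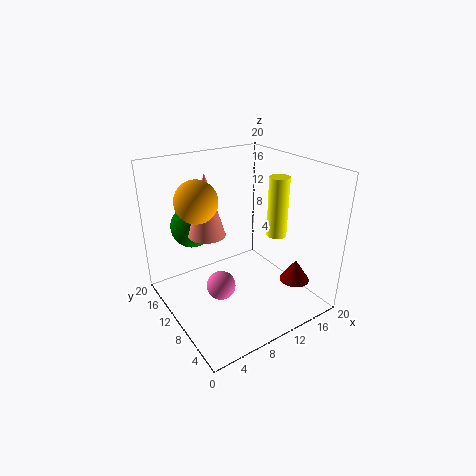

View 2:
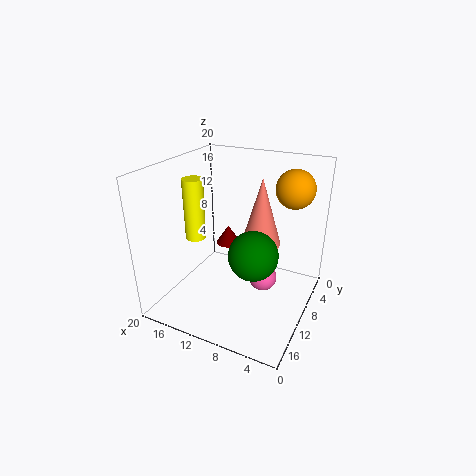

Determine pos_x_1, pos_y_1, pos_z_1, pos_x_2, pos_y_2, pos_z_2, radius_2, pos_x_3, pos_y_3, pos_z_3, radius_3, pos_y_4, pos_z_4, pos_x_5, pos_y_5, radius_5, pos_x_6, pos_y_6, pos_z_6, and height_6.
pos_x_1 = 5.5; pos_y_1 = 15; pos_z_1 = 11; pos_x_2 = 15; pos_y_2 = 3.5; pos_z_2 = 5; radius_2 = 2; pos_x_3 = 6; pos_y_3 = 11.5; pos_z_3 = 11; radius_3 = 2.5; pos_y_4 = 8; pos_z_4 = 17.5; pos_x_5 = 6.5; pos_y_5 = 9; radius_5 = 2; pos_x_6 = 17; pos_y_6 = 10; pos_z_6 = 8.5; height_6 = 9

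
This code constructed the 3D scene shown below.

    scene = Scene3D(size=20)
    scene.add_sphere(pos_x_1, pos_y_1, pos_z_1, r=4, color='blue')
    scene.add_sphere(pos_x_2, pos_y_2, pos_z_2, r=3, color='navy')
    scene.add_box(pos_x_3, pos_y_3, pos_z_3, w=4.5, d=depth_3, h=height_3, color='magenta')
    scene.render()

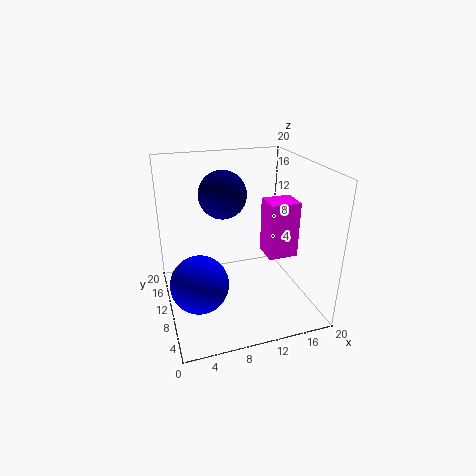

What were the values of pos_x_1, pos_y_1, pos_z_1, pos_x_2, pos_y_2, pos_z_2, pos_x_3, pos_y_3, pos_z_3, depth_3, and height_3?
pos_x_1 = 4
pos_y_1 = 8.5
pos_z_1 = 4.5
pos_x_2 = 7.5
pos_y_2 = 8.5
pos_z_2 = 17
pos_x_3 = 15
pos_y_3 = 10
pos_z_3 = 5.5
depth_3 = 4
height_3 = 8.5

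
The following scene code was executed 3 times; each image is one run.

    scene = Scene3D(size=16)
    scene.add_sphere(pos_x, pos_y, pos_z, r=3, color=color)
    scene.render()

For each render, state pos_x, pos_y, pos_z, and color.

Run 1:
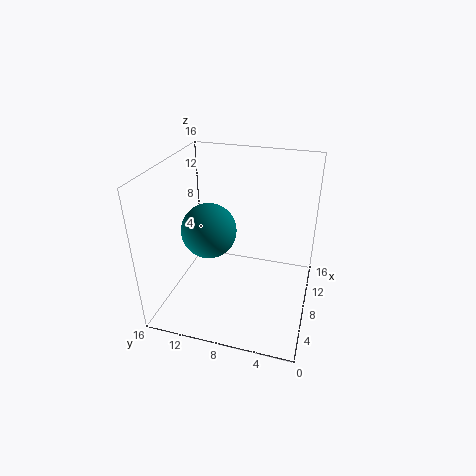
pos_x = 7
pos_y = 11
pos_z = 9
color = 'teal'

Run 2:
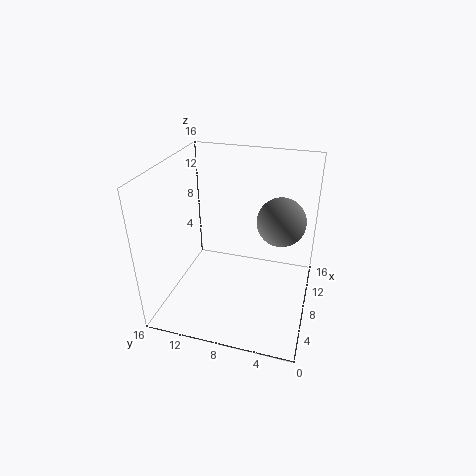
pos_x = 13
pos_y = 4
pos_z = 8
color = 'gray'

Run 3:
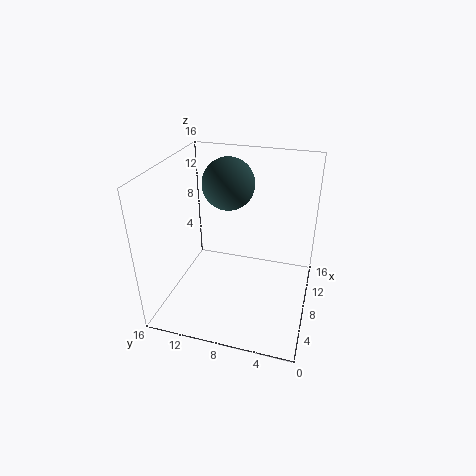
pos_x = 11
pos_y = 10
pos_z = 13
color = 'darkslategray'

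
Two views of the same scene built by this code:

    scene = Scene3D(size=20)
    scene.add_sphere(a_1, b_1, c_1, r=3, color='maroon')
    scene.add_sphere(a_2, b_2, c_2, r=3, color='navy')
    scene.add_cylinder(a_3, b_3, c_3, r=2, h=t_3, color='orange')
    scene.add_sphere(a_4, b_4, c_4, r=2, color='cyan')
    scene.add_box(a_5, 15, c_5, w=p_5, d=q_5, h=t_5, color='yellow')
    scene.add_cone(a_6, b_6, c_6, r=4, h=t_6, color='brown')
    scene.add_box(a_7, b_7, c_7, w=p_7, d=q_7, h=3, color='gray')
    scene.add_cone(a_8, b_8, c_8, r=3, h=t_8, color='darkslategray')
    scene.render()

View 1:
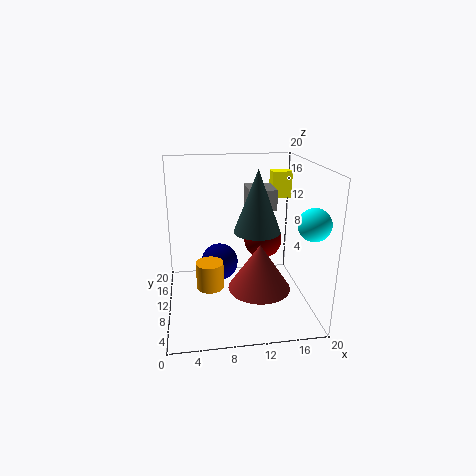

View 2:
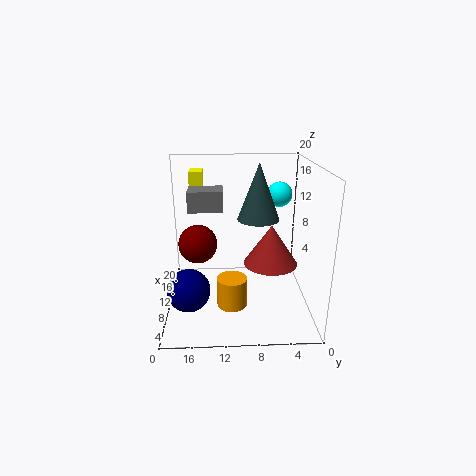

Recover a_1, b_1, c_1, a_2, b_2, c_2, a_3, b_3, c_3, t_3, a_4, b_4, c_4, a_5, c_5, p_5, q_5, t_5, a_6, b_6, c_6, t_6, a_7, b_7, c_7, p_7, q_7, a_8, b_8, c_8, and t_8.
a_1 = 15; b_1 = 16; c_1 = 7; a_2 = 8; b_2 = 17; c_2 = 3; a_3 = 6; b_3 = 11; c_3 = 2; t_3 = 4; a_4 = 18; b_4 = 3; c_4 = 14; a_5 = 16; c_5 = 14; p_5 = 3; q_5 = 2; t_5 = 4; a_6 = 12; b_6 = 5; c_6 = 5; t_6 = 6; a_7 = 12; b_7 = 12; c_7 = 13; p_7 = 4; q_7 = 5; a_8 = 12; b_8 = 7; c_8 = 12; t_8 = 8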